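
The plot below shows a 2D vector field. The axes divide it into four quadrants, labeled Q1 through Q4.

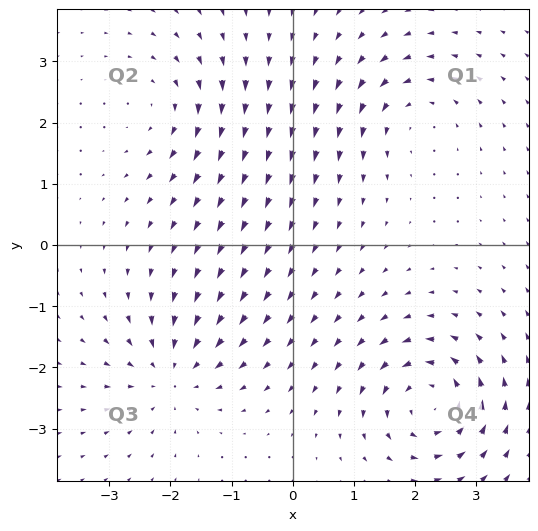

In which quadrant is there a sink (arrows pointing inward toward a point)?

Q3

The sink sits at approximately (-2.0, -2.1), which lies in quadrant Q3. The divergence there is about -5, negative as expected for a sink.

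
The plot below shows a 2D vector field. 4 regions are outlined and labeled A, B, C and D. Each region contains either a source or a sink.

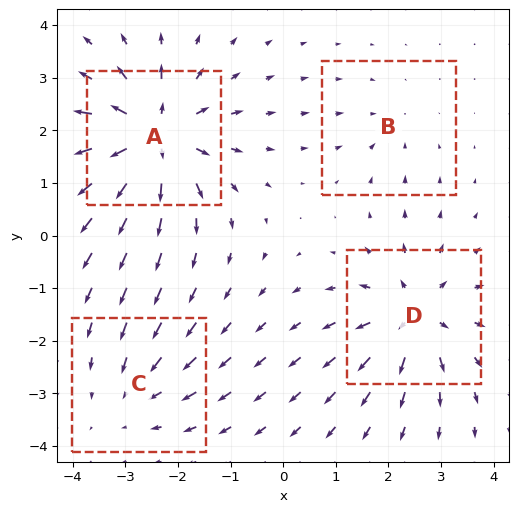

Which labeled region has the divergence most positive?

Divergence at each region's feature centre — A: about +8, B: about -2, C: about -3, D: about +6. Region A is most positive.

A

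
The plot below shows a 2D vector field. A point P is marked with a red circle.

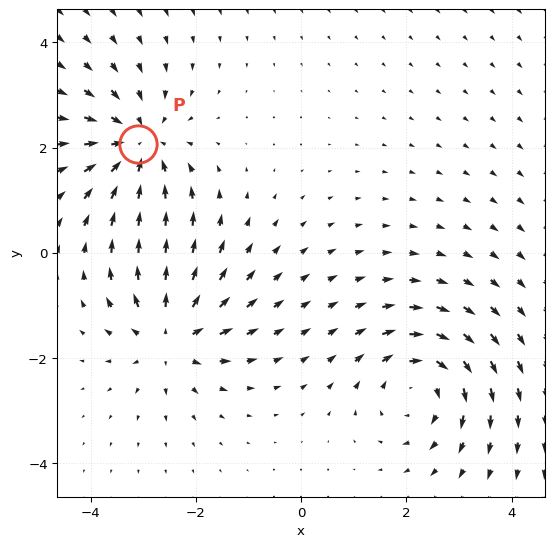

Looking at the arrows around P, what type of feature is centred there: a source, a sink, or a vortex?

At P (-3.1, 2.1) the arrows converge inward. Divergence about -5, curl ≈0 — negative divergence with near-zero curl is a sink.

sink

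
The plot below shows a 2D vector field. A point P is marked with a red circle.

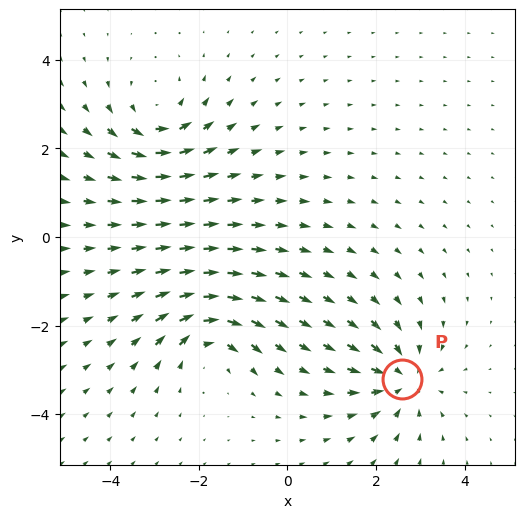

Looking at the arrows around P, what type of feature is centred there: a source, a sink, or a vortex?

At P (2.6, -3.2) the arrows converge inward. Divergence about -5, curl ≈0 — negative divergence with near-zero curl is a sink.

sink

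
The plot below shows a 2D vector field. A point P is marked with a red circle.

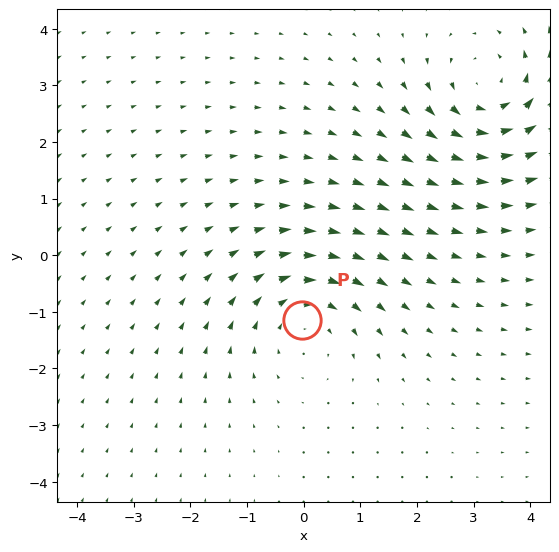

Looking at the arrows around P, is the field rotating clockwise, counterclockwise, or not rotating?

clockwise

Near P at (-0.0, -1.1) the arrows circulate clockwise. The curl (z-component) there is about -3; negative curl means clockwise rotation.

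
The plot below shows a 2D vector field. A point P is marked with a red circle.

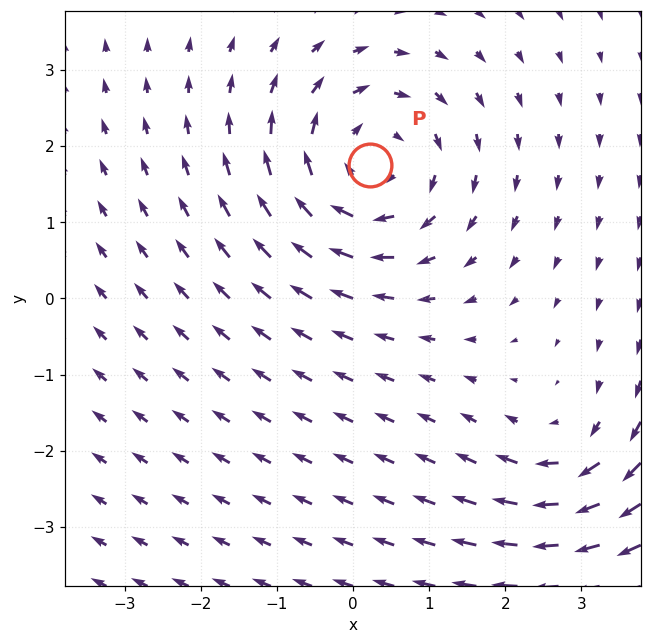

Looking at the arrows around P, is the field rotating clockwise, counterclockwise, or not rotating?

clockwise

Near P at (0.2, 1.7) the arrows circulate clockwise. The curl (z-component) there is about -4; negative curl means clockwise rotation.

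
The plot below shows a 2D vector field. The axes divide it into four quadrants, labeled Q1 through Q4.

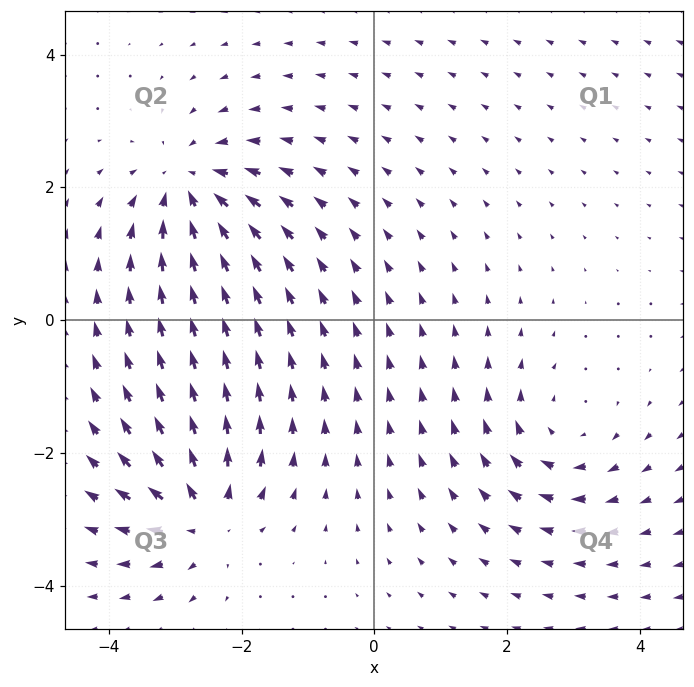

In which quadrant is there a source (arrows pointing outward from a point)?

Q3

The source sits at approximately (-2.6, -3.0), which lies in quadrant Q3. The divergence there is about +6, positive as expected for a source.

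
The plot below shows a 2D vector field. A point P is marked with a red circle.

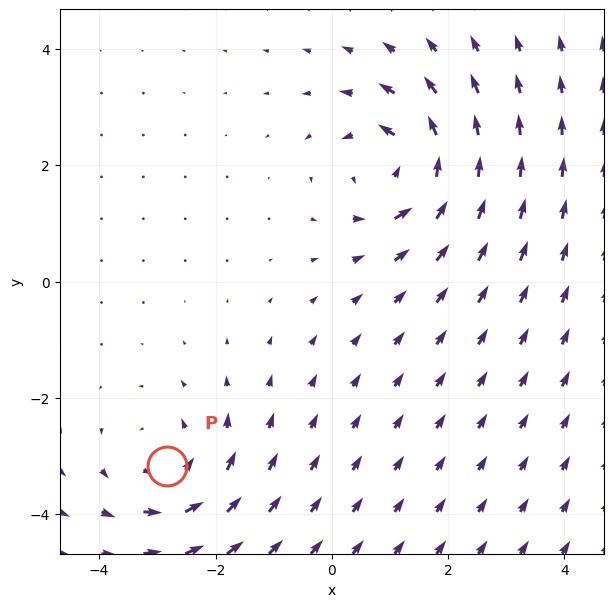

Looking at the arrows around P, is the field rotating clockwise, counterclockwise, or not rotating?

Near P at (-2.8, -3.2) the arrows circulate counterclockwise. The curl (z-component) there is about +4; positive curl means counterclockwise rotation.

counterclockwise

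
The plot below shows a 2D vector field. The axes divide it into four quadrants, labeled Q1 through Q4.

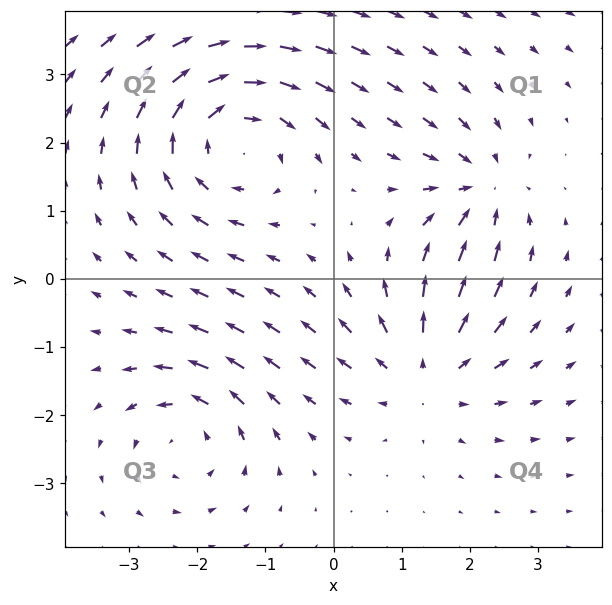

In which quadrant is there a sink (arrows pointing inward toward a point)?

Q1

The sink sits at approximately (2.2, 1.3), which lies in quadrant Q1. The divergence there is about -4, negative as expected for a sink.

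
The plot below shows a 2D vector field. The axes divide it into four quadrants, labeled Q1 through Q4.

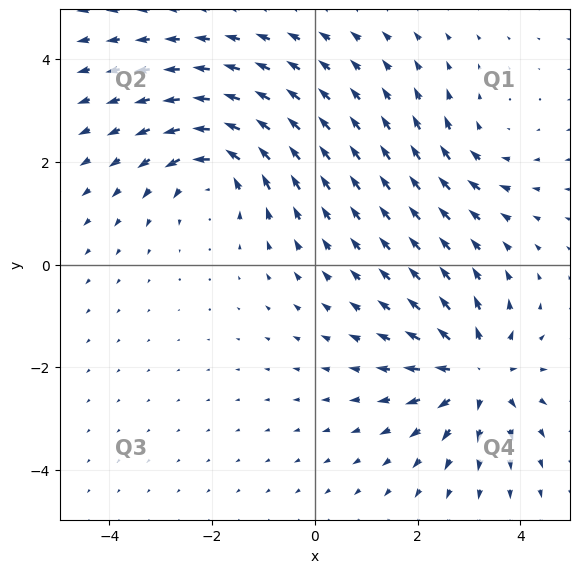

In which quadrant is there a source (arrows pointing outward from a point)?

Q4

The source sits at approximately (3.1, -2.1), which lies in quadrant Q4. The divergence there is about +5, positive as expected for a source.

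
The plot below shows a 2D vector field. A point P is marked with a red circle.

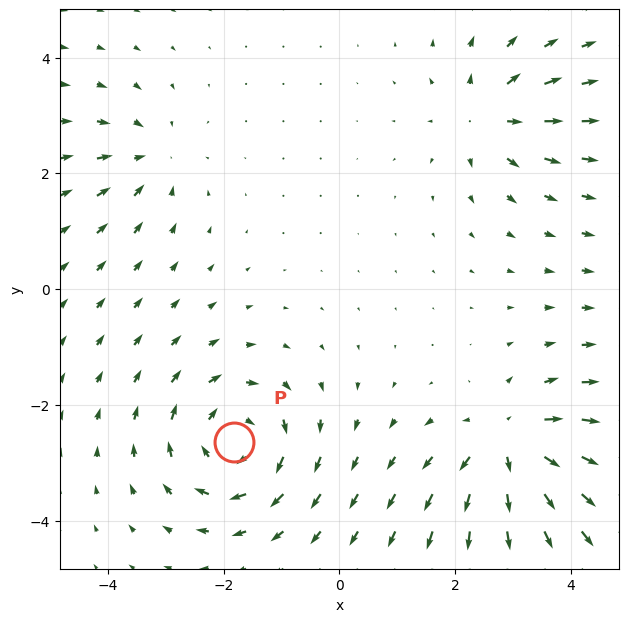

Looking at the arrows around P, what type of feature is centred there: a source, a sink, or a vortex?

vortex

At P (-1.8, -2.6) the arrows circulate clockwise. Divergence ≈0, curl about -6 — near-zero divergence with nonzero curl is a vortex.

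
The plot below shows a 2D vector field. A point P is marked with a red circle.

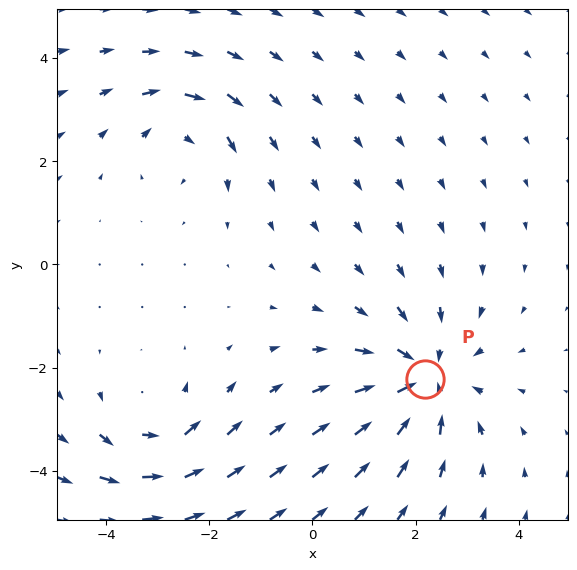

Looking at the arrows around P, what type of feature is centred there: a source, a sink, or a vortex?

sink

At P (2.2, -2.2) the arrows converge inward. Divergence about -4, curl ≈0 — negative divergence with near-zero curl is a sink.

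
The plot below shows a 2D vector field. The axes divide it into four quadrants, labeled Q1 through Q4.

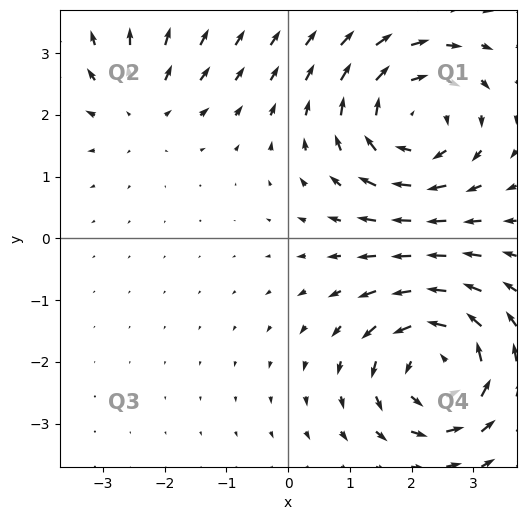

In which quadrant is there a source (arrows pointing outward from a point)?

The source sits at approximately (-2.4, 2.1), which lies in quadrant Q2. The divergence there is about +3, positive as expected for a source.

Q2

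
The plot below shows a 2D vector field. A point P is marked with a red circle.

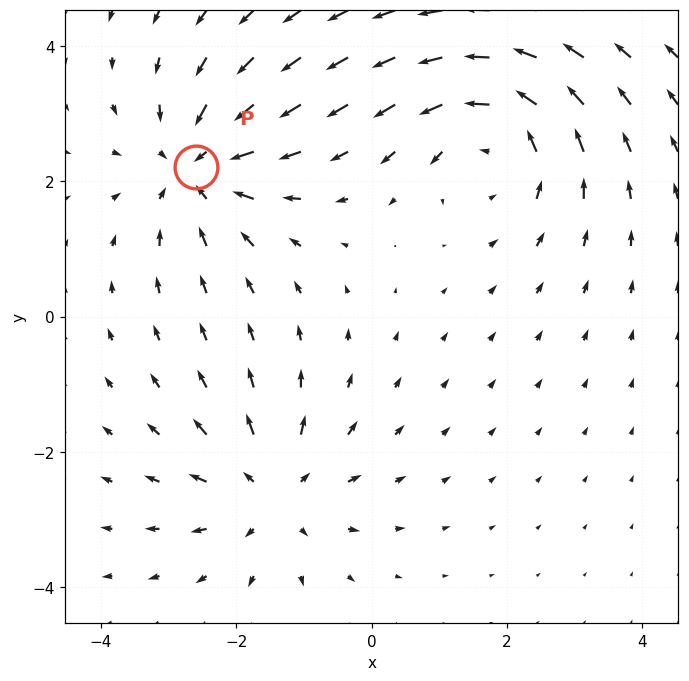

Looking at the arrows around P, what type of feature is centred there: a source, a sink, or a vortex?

At P (-2.6, 2.2) the arrows converge inward. Divergence about -4, curl ≈0 — negative divergence with near-zero curl is a sink.

sink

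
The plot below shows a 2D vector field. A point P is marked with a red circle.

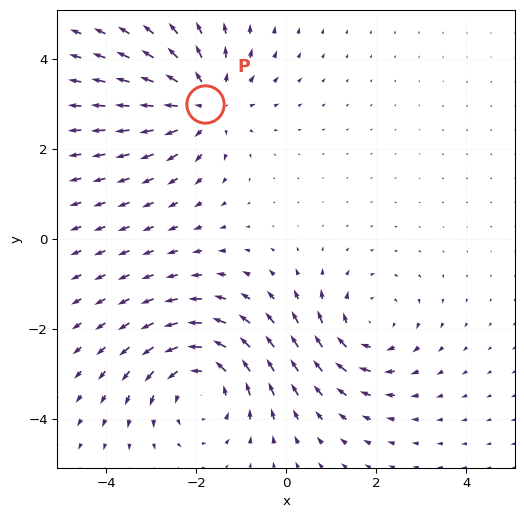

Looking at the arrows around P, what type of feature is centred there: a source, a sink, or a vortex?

source

At P (-1.8, 3.0) the arrows spread outward. Divergence about +4, curl ≈0 — positive divergence with near-zero curl is a source.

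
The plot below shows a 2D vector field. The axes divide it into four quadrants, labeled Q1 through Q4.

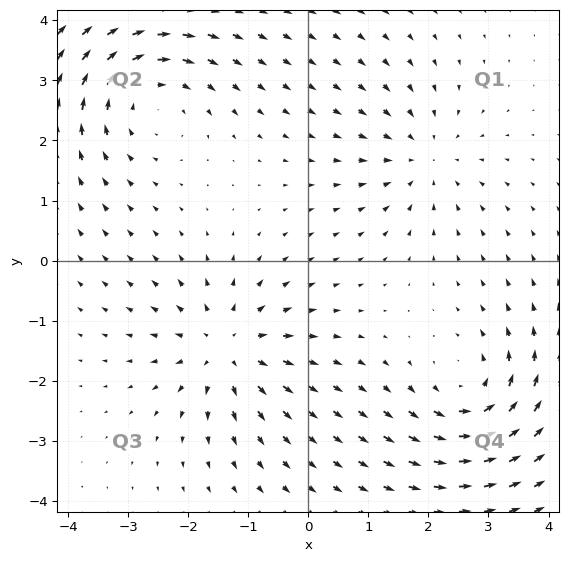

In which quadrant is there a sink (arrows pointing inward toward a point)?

Q1

The sink sits at approximately (1.9, 1.7), which lies in quadrant Q1. The divergence there is about -3, negative as expected for a sink.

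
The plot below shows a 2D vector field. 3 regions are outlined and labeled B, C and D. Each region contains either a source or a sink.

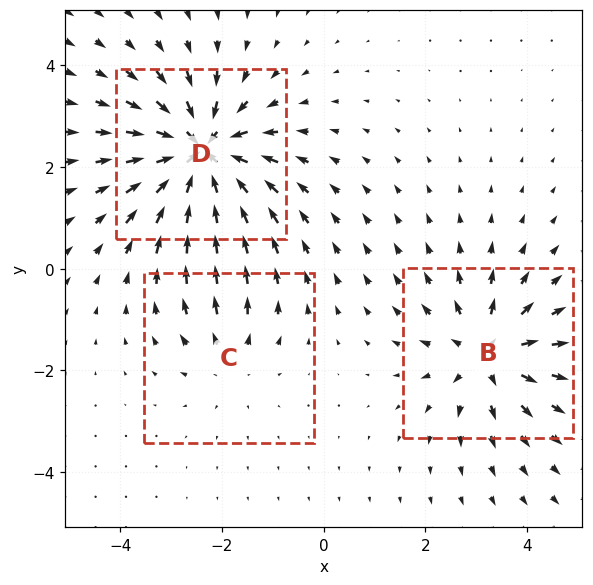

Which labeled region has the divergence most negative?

D

Divergence at each region's feature centre — B: about +4, C: about +2, D: about -6. Region D is most negative.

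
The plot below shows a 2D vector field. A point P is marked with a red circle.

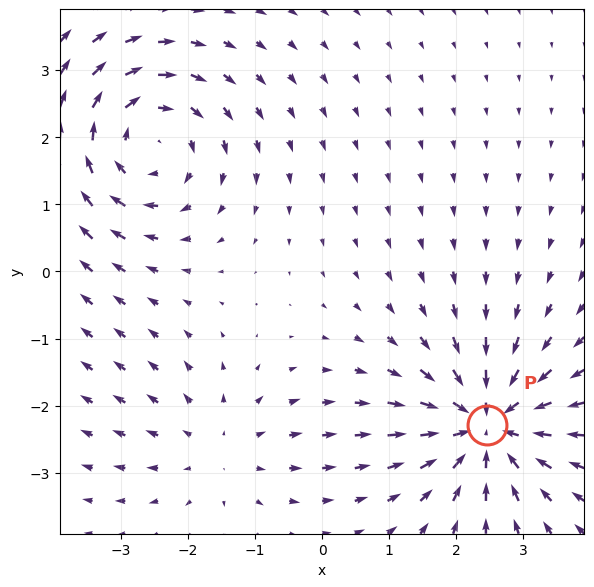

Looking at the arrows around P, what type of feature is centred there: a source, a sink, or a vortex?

At P (2.5, -2.3) the arrows converge inward. Divergence about -6, curl ≈0 — negative divergence with near-zero curl is a sink.

sink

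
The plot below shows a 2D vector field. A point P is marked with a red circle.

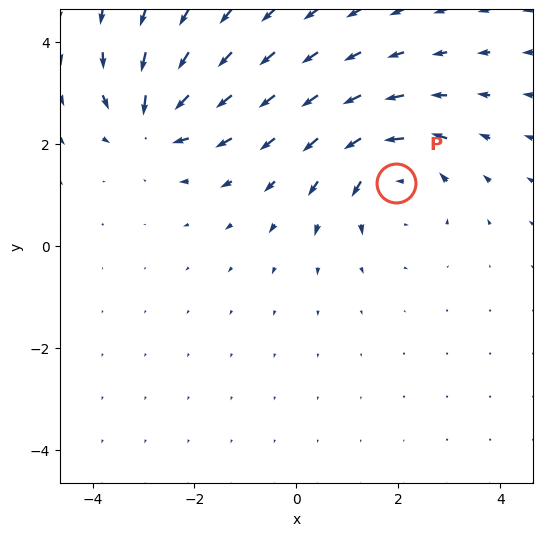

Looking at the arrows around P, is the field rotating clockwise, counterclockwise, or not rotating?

counterclockwise

Near P at (2.0, 1.2) the arrows circulate counterclockwise. The curl (z-component) there is about +4; positive curl means counterclockwise rotation.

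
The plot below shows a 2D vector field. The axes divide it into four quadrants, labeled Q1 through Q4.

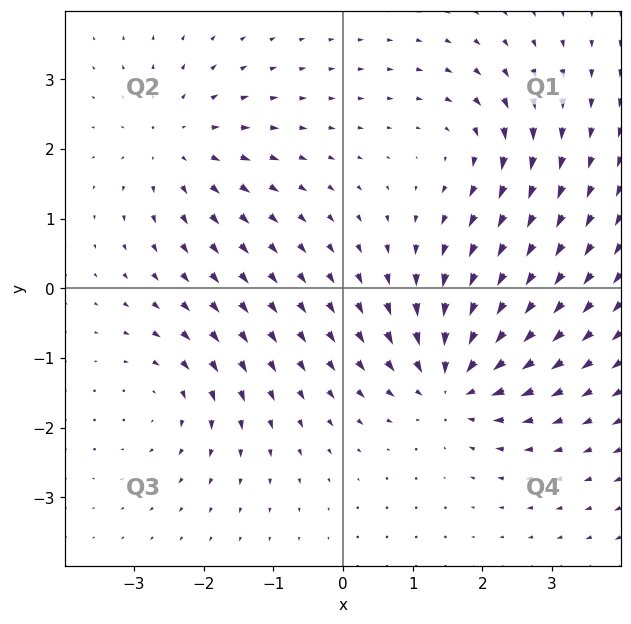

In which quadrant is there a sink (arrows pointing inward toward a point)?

Q4

The sink sits at approximately (1.6, -1.3), which lies in quadrant Q4. The divergence there is about -5, negative as expected for a sink.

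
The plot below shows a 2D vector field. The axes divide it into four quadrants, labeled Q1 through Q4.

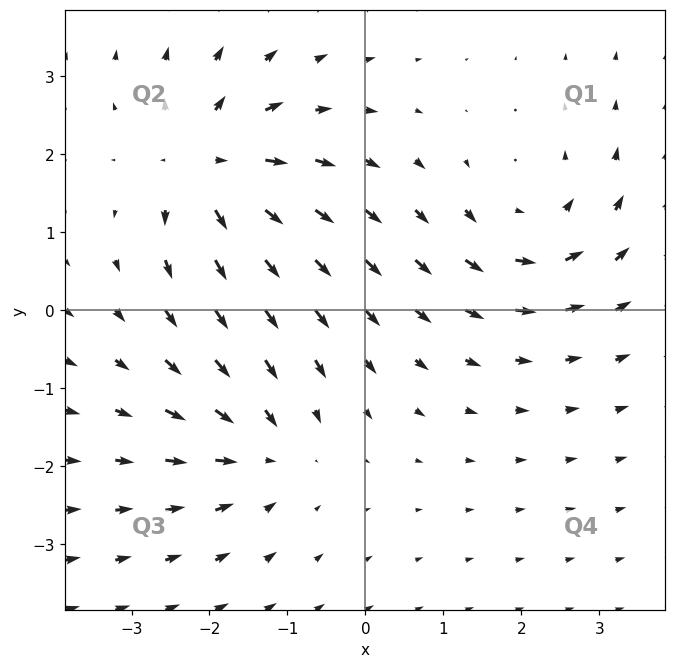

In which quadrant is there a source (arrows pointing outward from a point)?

Q2

The source sits at approximately (-2.0, 1.8), which lies in quadrant Q2. The divergence there is about +5, positive as expected for a source.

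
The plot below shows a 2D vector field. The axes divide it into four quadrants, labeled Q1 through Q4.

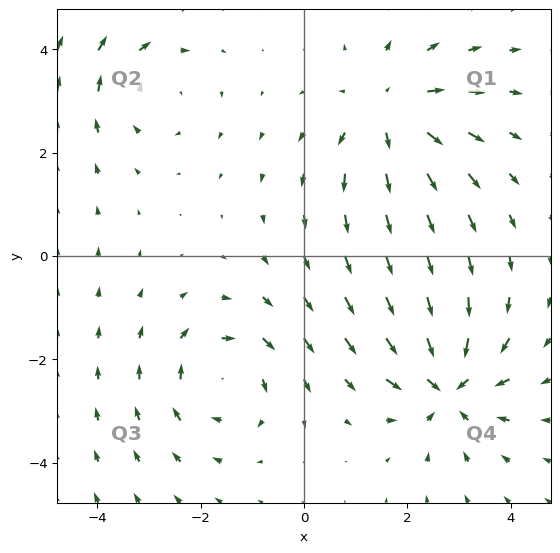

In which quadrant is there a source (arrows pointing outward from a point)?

The source sits at approximately (1.7, 2.8), which lies in quadrant Q1. The divergence there is about +4, positive as expected for a source.

Q1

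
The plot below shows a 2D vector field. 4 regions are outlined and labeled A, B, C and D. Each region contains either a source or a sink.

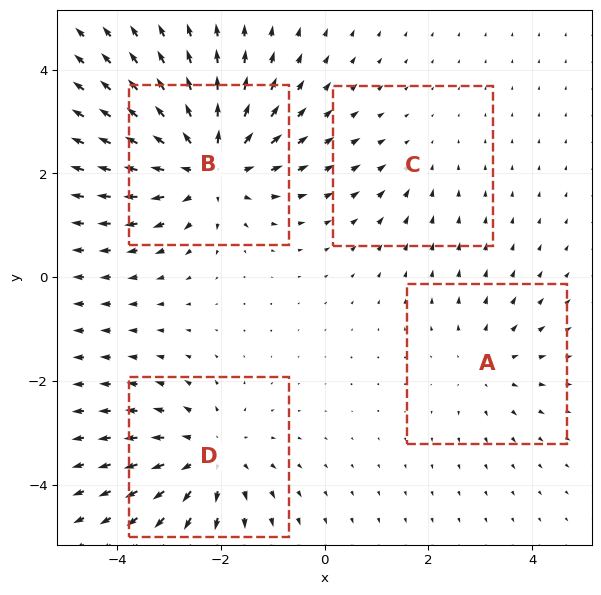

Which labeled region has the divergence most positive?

Divergence at each region's feature centre — A: about +3, B: about +6, C: about -2, D: about +5. Region B is most positive.

B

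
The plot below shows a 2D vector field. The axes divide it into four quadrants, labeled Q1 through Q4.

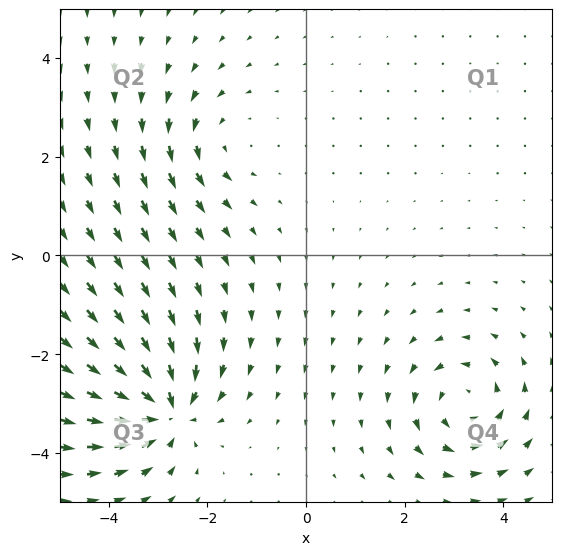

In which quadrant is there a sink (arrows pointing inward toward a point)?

The sink sits at approximately (-2.9, -3.1), which lies in quadrant Q3. The divergence there is about -7, negative as expected for a sink.

Q3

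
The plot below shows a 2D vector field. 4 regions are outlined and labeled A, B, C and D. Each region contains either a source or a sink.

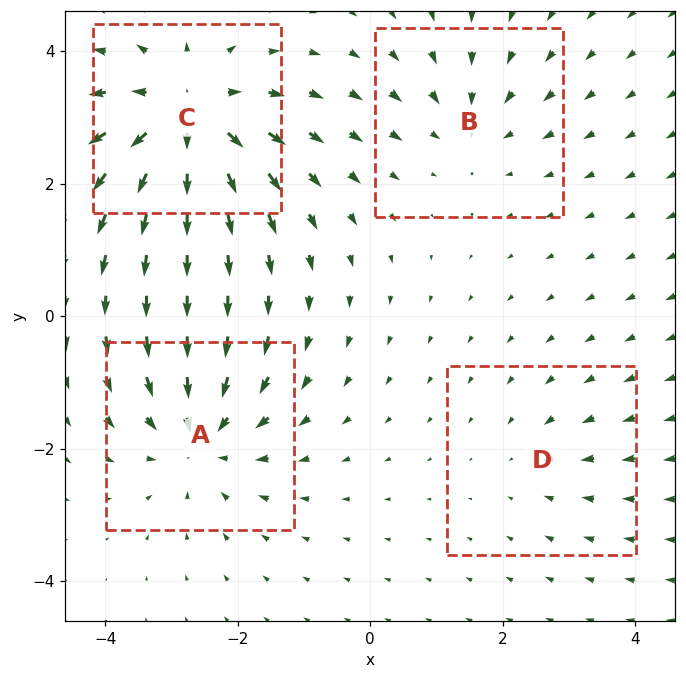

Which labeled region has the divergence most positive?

C

Divergence at each region's feature centre — A: about -5, B: about -3, C: about +6, D: about -2. Region C is most positive.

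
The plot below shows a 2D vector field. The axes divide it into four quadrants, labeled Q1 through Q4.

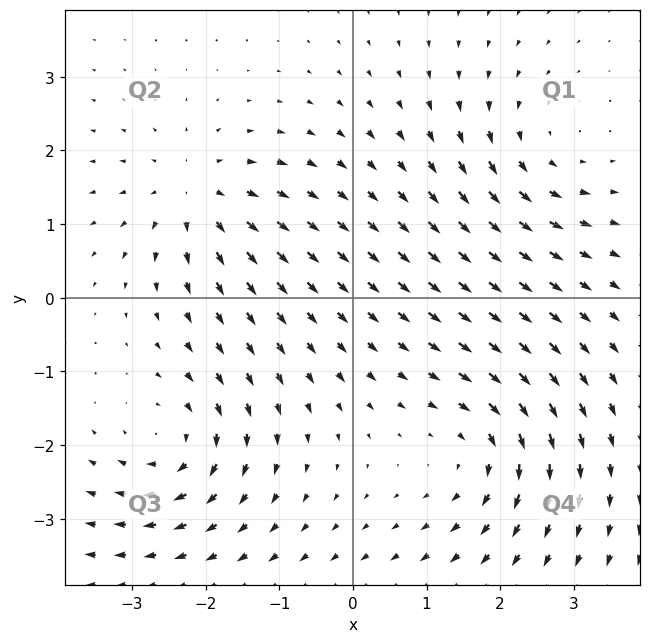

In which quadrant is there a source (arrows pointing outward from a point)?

Q2

The source sits at approximately (-2.1, 1.4), which lies in quadrant Q2. The divergence there is about +5, positive as expected for a source.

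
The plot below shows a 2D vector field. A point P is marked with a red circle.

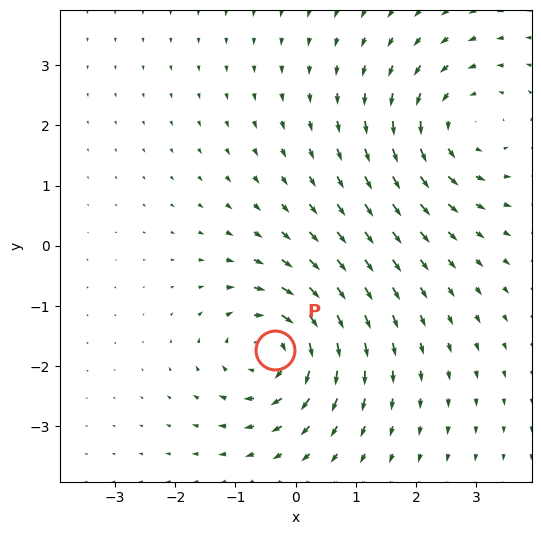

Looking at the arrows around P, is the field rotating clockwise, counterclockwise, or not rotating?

clockwise

Near P at (-0.3, -1.7) the arrows circulate clockwise. The curl (z-component) there is about -4; negative curl means clockwise rotation.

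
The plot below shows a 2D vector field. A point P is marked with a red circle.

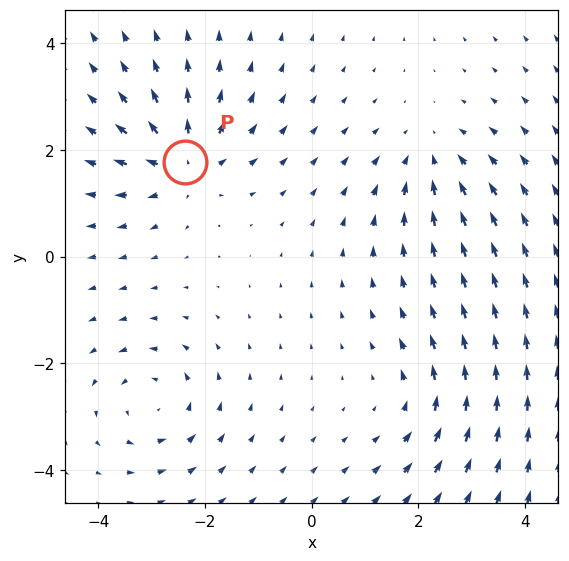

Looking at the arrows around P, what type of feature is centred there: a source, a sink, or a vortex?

source

At P (-2.4, 1.8) the arrows spread outward. Divergence about +4, curl ≈0 — positive divergence with near-zero curl is a source.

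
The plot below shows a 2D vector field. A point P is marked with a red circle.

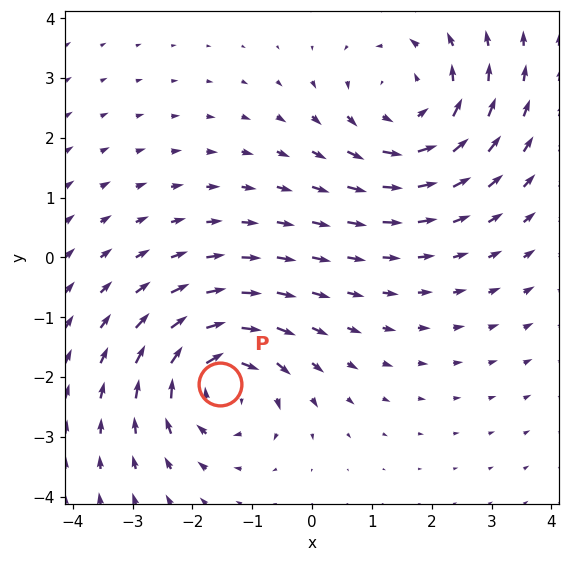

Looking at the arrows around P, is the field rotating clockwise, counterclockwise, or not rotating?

clockwise

Near P at (-1.5, -2.1) the arrows circulate clockwise. The curl (z-component) there is about -4; negative curl means clockwise rotation.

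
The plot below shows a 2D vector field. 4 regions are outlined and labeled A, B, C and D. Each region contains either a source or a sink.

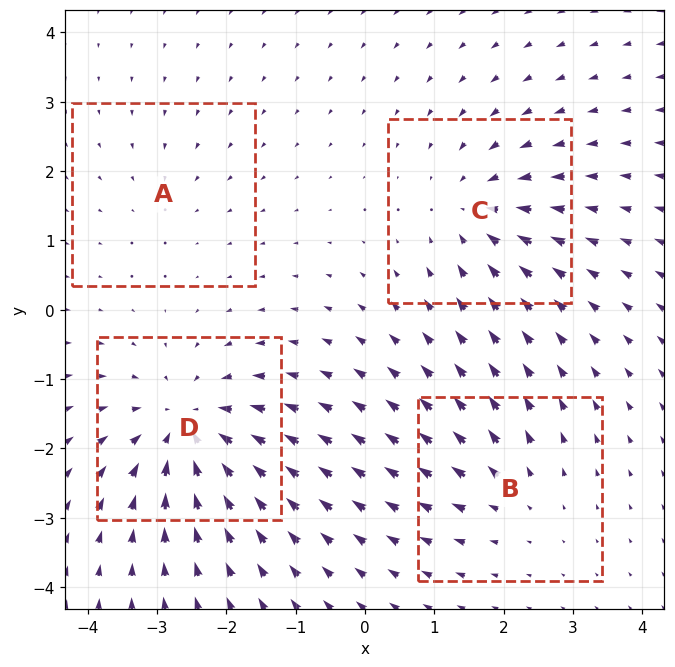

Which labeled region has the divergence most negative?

D

Divergence at each region's feature centre — A: about -2, B: about +3, C: about -5, D: about -7. Region D is most negative.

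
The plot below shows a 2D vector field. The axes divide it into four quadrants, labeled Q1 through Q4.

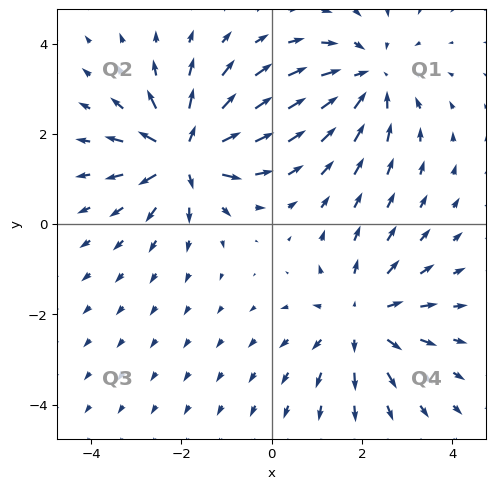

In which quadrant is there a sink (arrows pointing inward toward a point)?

Q1

The sink sits at approximately (2.1, 3.2), which lies in quadrant Q1. The divergence there is about -4, negative as expected for a sink.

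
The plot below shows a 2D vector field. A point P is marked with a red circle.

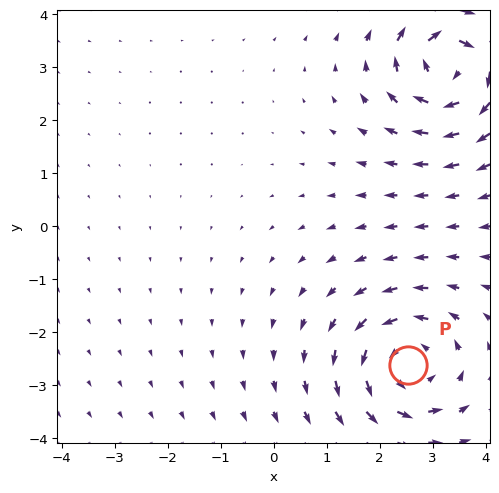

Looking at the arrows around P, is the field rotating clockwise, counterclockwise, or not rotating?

Near P at (2.5, -2.6) the arrows circulate counterclockwise. The curl (z-component) there is about +3; positive curl means counterclockwise rotation.

counterclockwise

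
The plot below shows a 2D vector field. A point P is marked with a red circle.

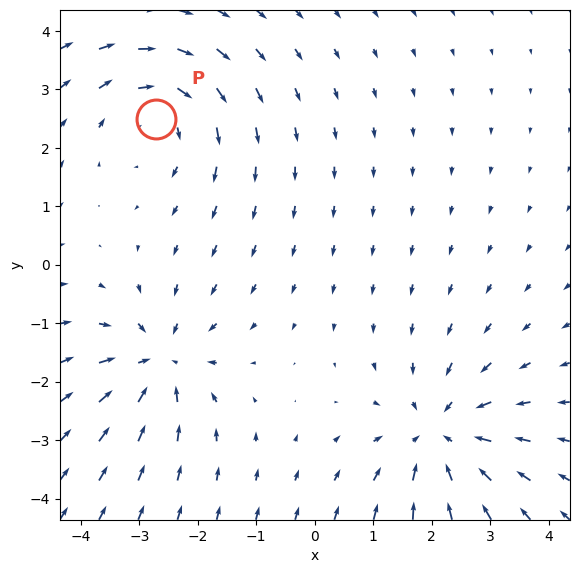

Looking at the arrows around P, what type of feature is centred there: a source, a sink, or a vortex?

At P (-2.7, 2.5) the arrows circulate clockwise. Divergence ≈0, curl about -4 — near-zero divergence with nonzero curl is a vortex.

vortex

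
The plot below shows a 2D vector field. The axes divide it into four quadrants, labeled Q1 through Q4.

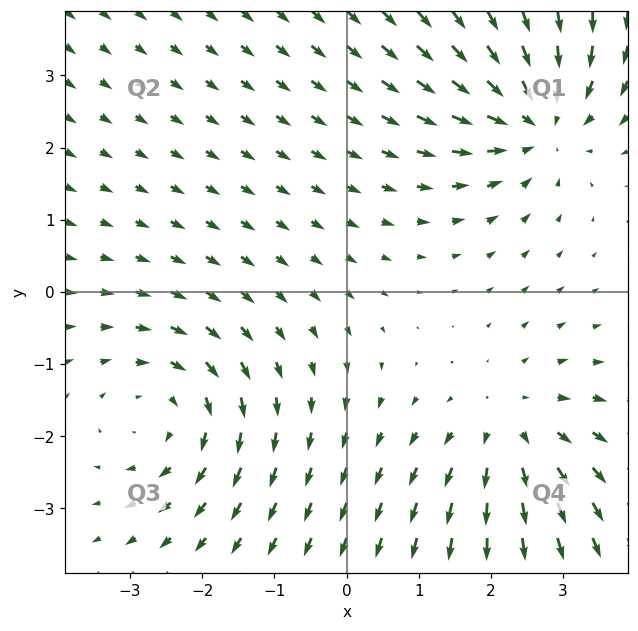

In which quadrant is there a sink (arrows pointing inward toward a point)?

The sink sits at approximately (2.6, 2.4), which lies in quadrant Q1. The divergence there is about -4, negative as expected for a sink.

Q1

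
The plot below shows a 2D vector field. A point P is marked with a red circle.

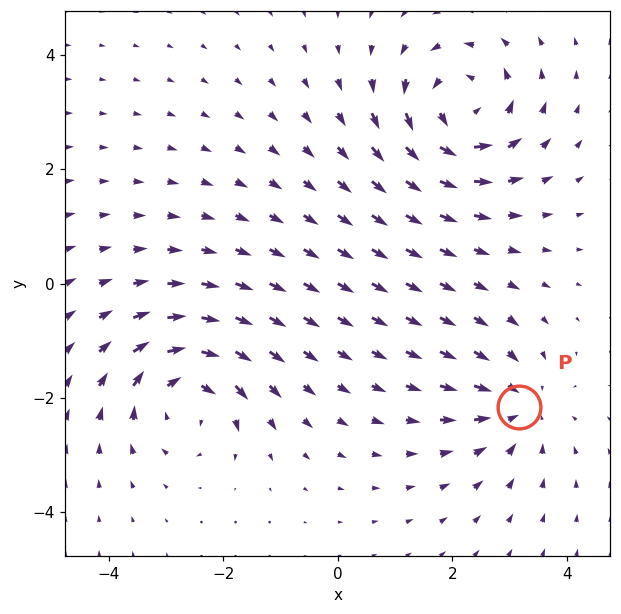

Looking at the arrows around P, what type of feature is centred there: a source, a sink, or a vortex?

At P (3.2, -2.2) the arrows converge inward. Divergence about -3, curl ≈0 — negative divergence with near-zero curl is a sink.

sink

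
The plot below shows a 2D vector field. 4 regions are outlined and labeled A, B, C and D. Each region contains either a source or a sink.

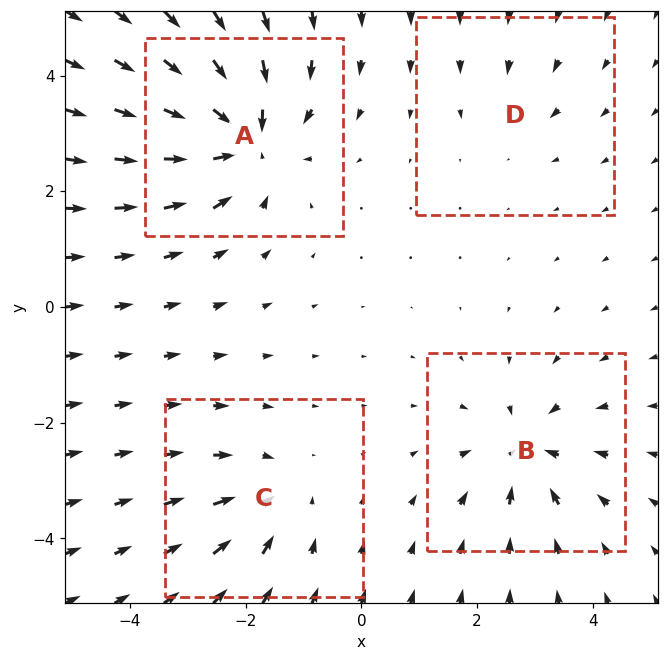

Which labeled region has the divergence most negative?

A

Divergence at each region's feature centre — A: about -8, B: about -5, C: about -4, D: about -2. Region A is most negative.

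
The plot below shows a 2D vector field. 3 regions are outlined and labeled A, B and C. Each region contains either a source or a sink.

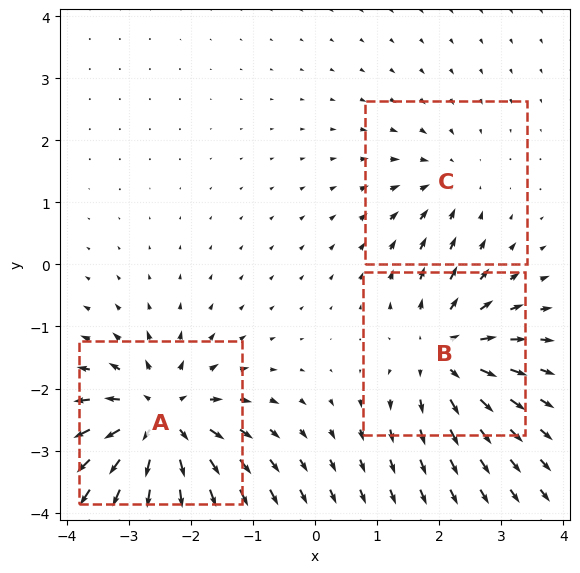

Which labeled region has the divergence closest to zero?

C

Divergence at each region's feature centre — A: about +5, B: about +4, C: about -2. Region C is closest to zero.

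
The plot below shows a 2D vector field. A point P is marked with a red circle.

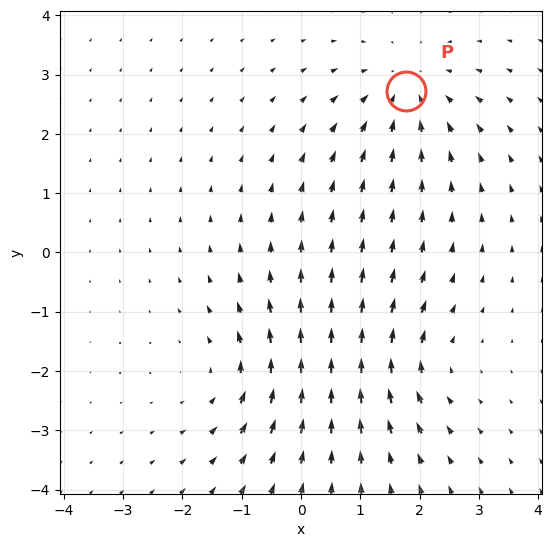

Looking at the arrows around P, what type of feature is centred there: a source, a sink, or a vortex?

sink

At P (1.8, 2.7) the arrows converge inward. Divergence about -4, curl ≈0 — negative divergence with near-zero curl is a sink.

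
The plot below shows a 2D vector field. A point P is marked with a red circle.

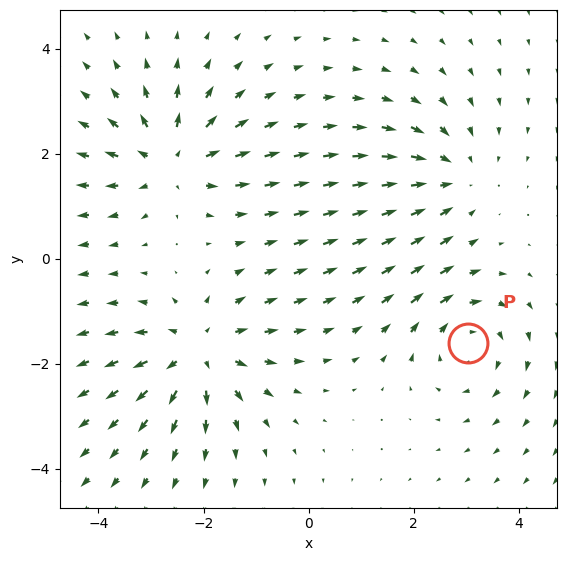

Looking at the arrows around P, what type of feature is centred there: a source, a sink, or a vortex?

At P (3.0, -1.6) the arrows circulate clockwise. Divergence ≈0, curl about -4 — near-zero divergence with nonzero curl is a vortex.

vortex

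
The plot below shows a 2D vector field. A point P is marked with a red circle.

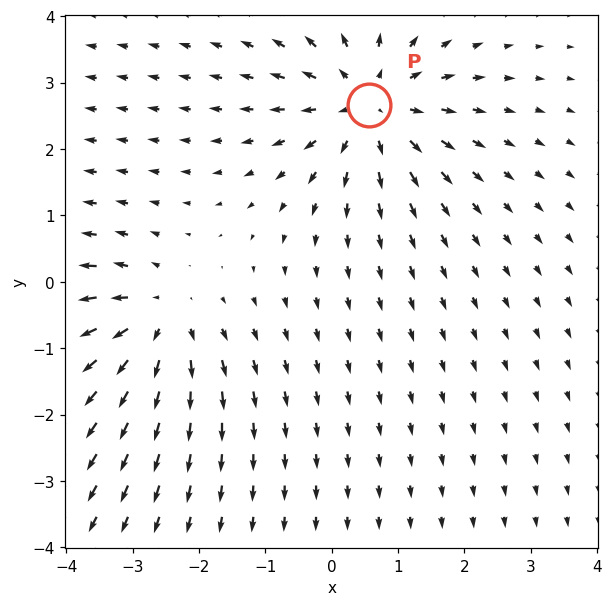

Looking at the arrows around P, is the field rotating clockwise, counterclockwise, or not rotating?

Near P at (0.6, 2.7) the arrows show no circulation. The curl there is ≈0.

not rotating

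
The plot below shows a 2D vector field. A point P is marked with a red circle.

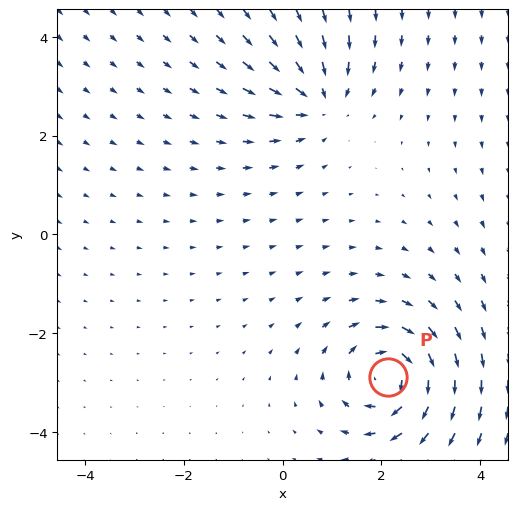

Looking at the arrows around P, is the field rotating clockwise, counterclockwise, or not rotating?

clockwise

Near P at (2.1, -2.9) the arrows circulate clockwise. The curl (z-component) there is about -5; negative curl means clockwise rotation.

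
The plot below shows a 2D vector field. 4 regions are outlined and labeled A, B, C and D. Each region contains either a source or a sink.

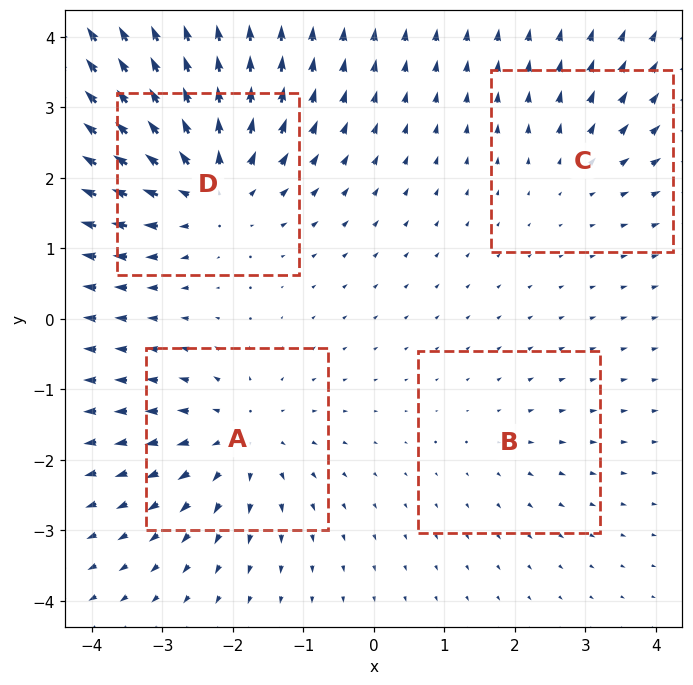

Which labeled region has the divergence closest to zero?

Divergence at each region's feature centre — A: about +5, B: about +2, C: about +3, D: about +7. Region B is closest to zero.

B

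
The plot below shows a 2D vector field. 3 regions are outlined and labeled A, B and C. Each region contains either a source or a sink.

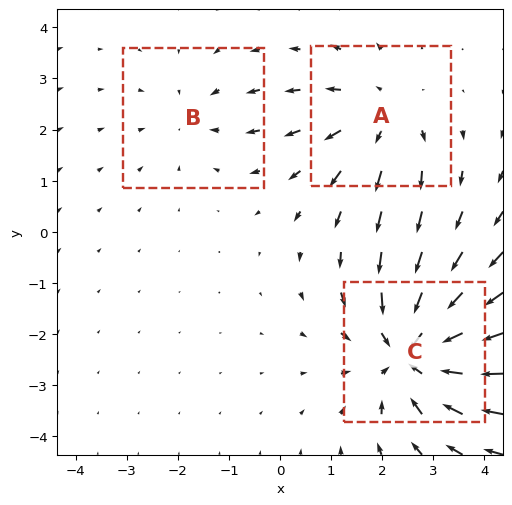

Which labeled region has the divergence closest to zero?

B

Divergence at each region's feature centre — A: about +3, B: about -2, C: about -4. Region B is closest to zero.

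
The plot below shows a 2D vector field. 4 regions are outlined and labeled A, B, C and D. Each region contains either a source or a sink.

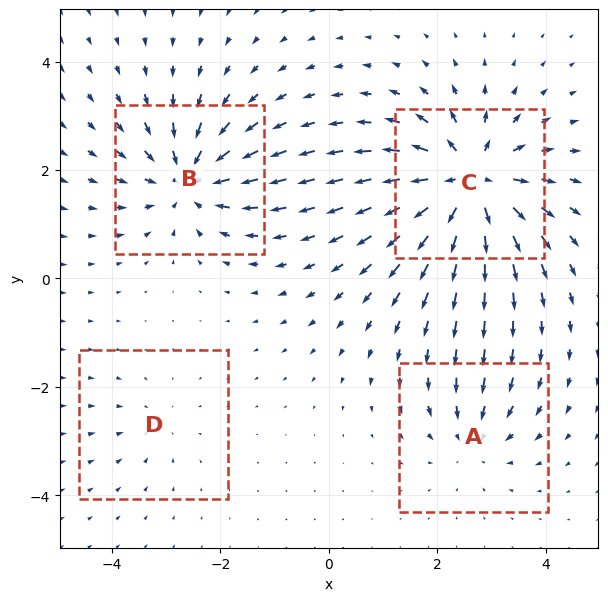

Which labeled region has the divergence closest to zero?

Divergence at each region's feature centre — A: about -4, B: about -6, C: about +8, D: about -2. Region D is closest to zero.

D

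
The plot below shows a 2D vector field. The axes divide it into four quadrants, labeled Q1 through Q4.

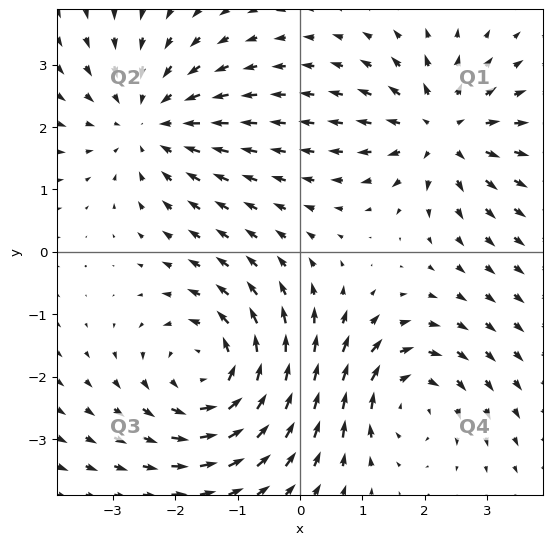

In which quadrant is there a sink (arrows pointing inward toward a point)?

Q2

The sink sits at approximately (-2.4, 2.1), which lies in quadrant Q2. The divergence there is about -3, negative as expected for a sink.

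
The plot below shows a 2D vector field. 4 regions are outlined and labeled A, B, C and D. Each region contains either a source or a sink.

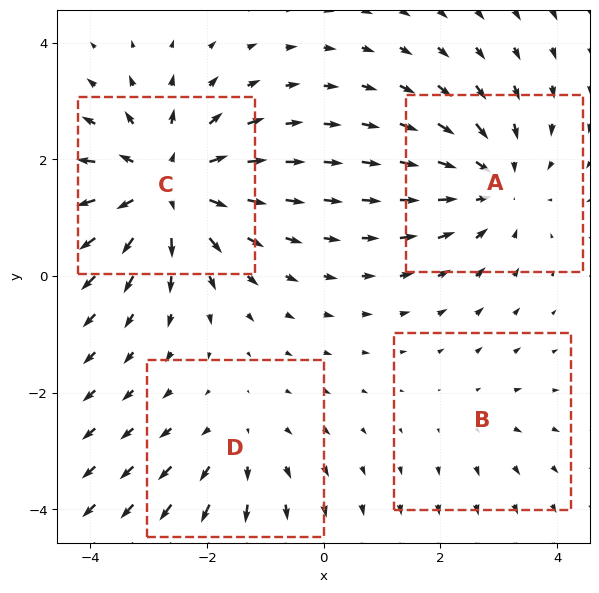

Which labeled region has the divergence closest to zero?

B

Divergence at each region's feature centre — A: about -4, B: about +2, C: about +6, D: about +3. Region B is closest to zero.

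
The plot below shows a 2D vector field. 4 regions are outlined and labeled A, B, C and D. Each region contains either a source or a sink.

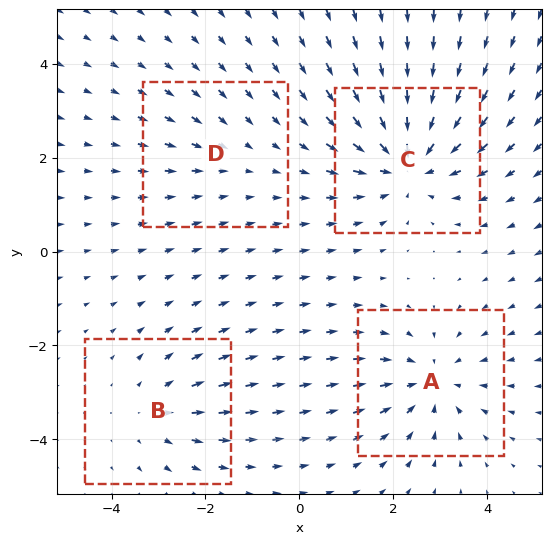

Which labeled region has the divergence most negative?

C

Divergence at each region's feature centre — A: about -4, B: about +3, C: about -6, D: about -2. Region C is most negative.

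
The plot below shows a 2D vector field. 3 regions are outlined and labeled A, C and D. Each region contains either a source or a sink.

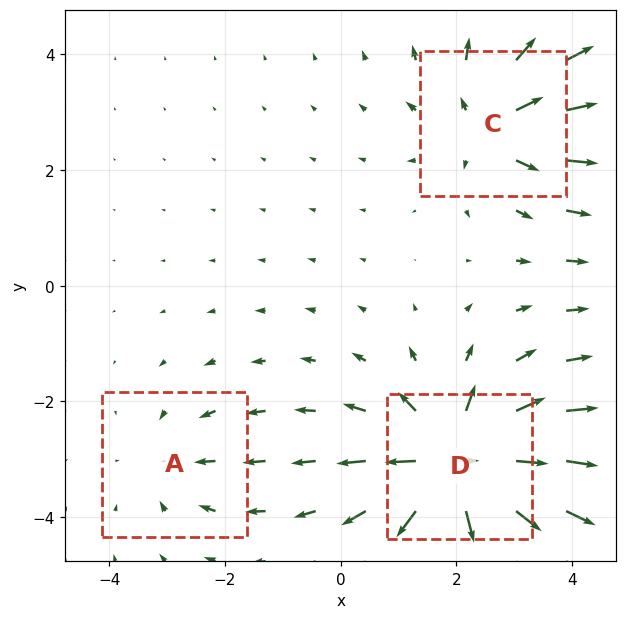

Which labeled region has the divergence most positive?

D

Divergence at each region's feature centre — A: about -2, C: about +4, D: about +6. Region D is most positive.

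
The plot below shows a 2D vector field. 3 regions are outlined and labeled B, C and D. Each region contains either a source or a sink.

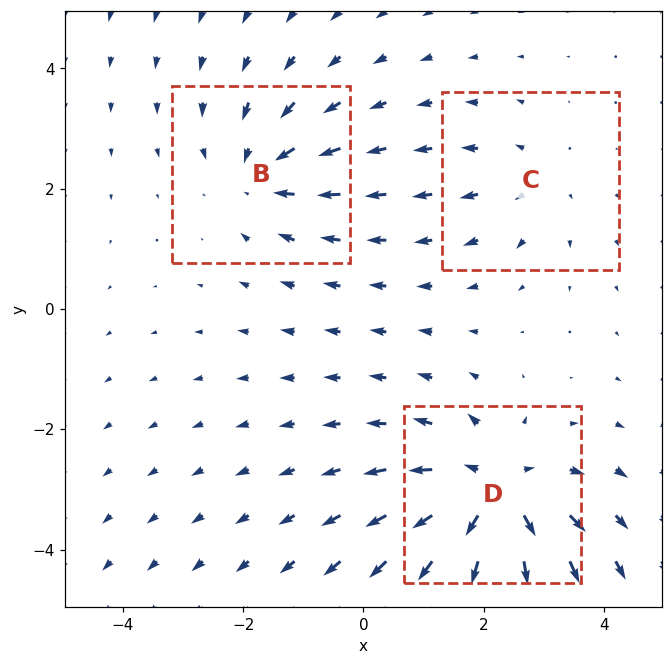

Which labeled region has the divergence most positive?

Divergence at each region's feature centre — B: about -3, C: about +2, D: about +5. Region D is most positive.

D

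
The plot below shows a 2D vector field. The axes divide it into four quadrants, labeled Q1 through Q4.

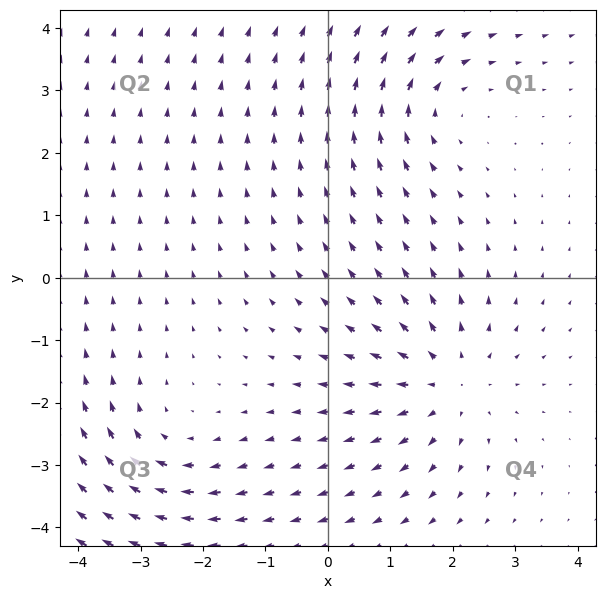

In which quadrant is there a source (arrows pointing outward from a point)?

Q4

The source sits at approximately (1.9, -1.7), which lies in quadrant Q4. The divergence there is about +3, positive as expected for a source.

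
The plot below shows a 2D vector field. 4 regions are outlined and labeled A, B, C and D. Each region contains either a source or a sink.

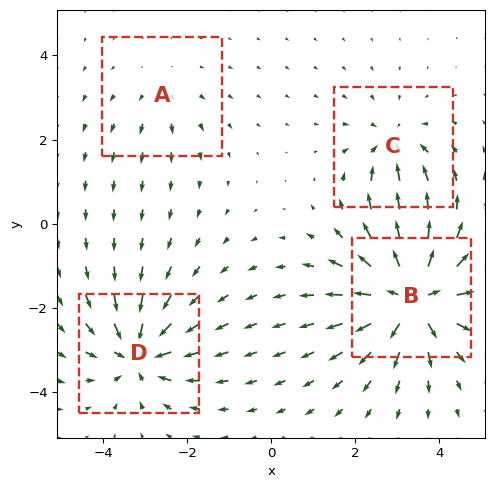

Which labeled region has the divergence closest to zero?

Divergence at each region's feature centre — A: about +2, B: about +8, C: about -4, D: about -6. Region A is closest to zero.

A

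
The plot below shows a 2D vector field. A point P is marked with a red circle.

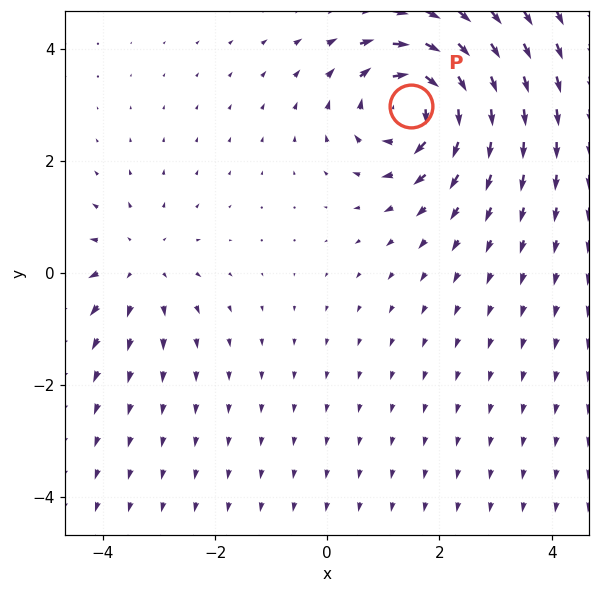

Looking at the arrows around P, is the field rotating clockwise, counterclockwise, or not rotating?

Near P at (1.5, 3.0) the arrows circulate clockwise. The curl (z-component) there is about -6; negative curl means clockwise rotation.

clockwise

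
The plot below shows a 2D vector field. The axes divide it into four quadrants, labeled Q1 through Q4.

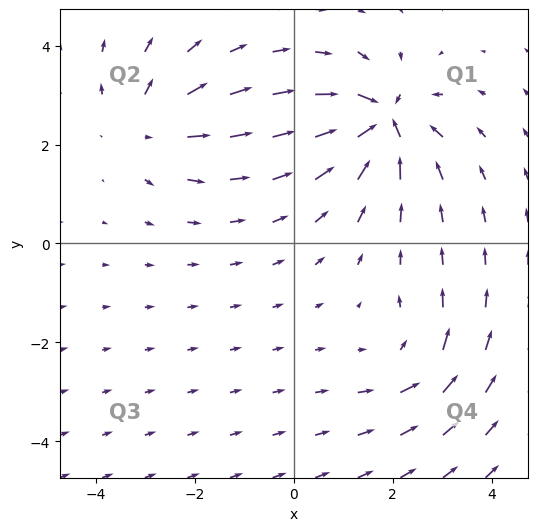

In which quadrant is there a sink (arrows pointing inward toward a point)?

Q1

The sink sits at approximately (1.8, 2.5), which lies in quadrant Q1. The divergence there is about -7, negative as expected for a sink.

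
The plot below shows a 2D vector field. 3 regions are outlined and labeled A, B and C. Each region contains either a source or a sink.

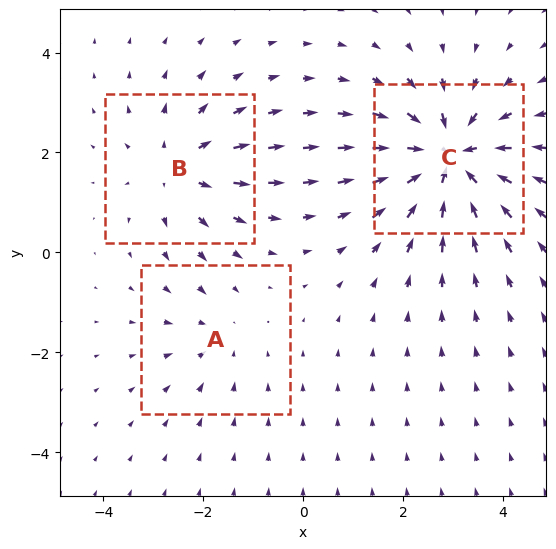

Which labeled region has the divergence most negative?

C

Divergence at each region's feature centre — A: about -2, B: about +3, C: about -5. Region C is most negative.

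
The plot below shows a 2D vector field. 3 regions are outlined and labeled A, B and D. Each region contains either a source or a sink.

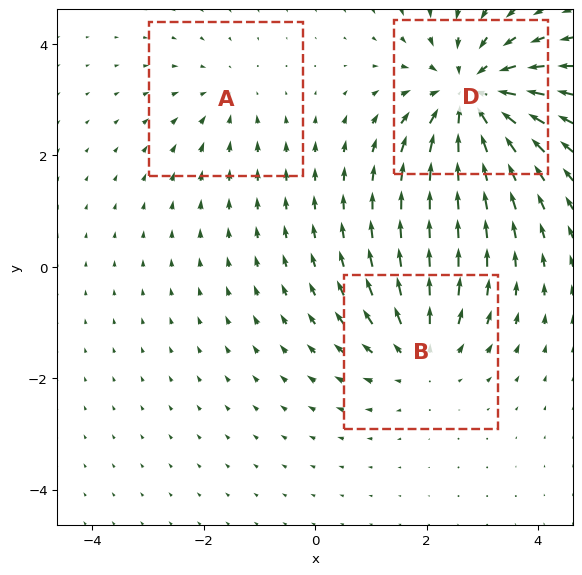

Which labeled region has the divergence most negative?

D

Divergence at each region's feature centre — A: about -2, B: about +3, D: about -5. Region D is most negative.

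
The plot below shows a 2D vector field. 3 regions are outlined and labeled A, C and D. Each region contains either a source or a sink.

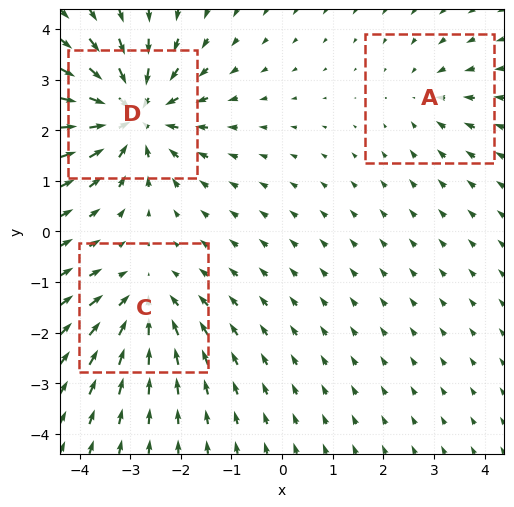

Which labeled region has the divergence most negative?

D

Divergence at each region's feature centre — A: about -2, C: about -3, D: about -5. Region D is most negative.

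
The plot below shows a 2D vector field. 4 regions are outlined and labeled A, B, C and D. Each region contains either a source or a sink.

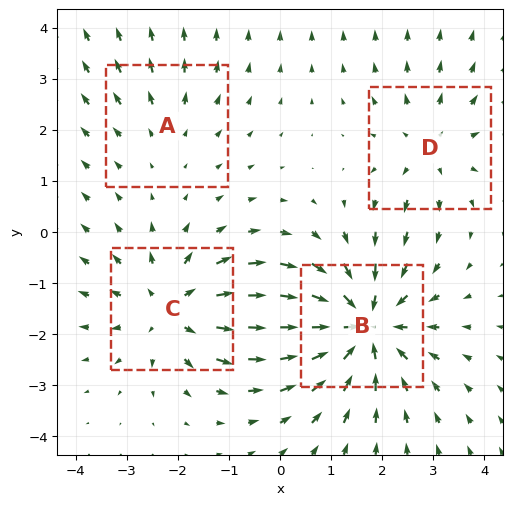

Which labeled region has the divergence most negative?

Divergence at each region's feature centre — A: about +2, B: about -6, C: about +4, D: about +3. Region B is most negative.

B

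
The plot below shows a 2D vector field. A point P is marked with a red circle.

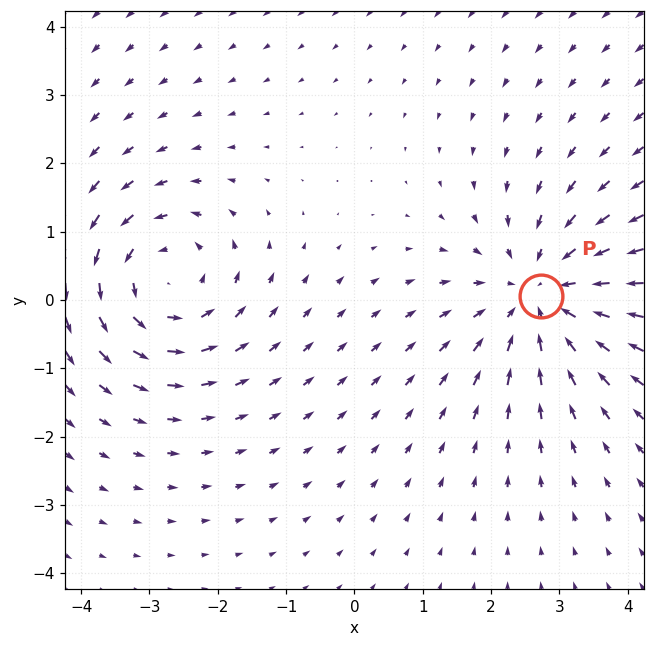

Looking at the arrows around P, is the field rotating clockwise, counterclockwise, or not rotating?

Near P at (2.7, 0.1) the arrows show no circulation. The curl there is ≈0.

not rotating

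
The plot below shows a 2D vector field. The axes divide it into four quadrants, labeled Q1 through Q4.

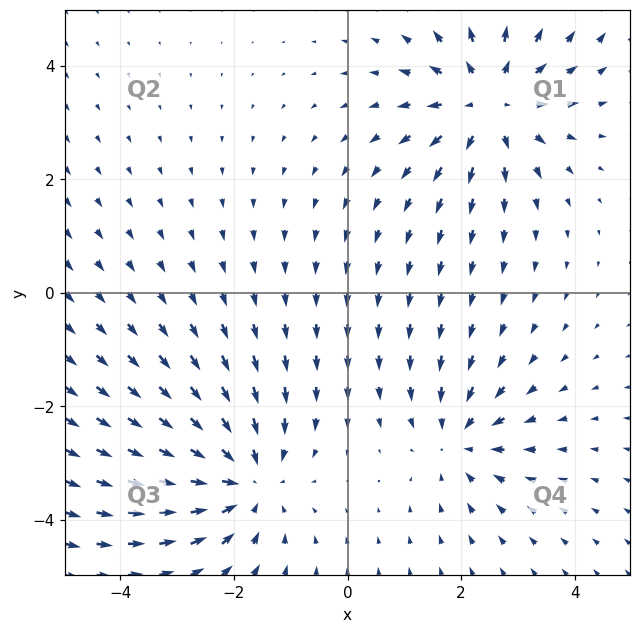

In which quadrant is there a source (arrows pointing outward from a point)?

Q1

The source sits at approximately (2.5, 3.3), which lies in quadrant Q1. The divergence there is about +4, positive as expected for a source.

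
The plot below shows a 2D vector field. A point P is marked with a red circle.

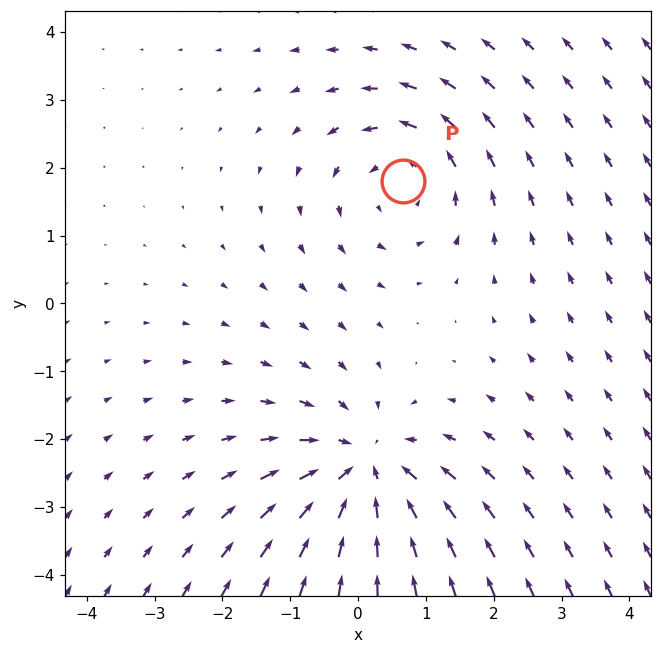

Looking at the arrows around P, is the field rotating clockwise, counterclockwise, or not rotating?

counterclockwise

Near P at (0.7, 1.8) the arrows circulate counterclockwise. The curl (z-component) there is about +3; positive curl means counterclockwise rotation.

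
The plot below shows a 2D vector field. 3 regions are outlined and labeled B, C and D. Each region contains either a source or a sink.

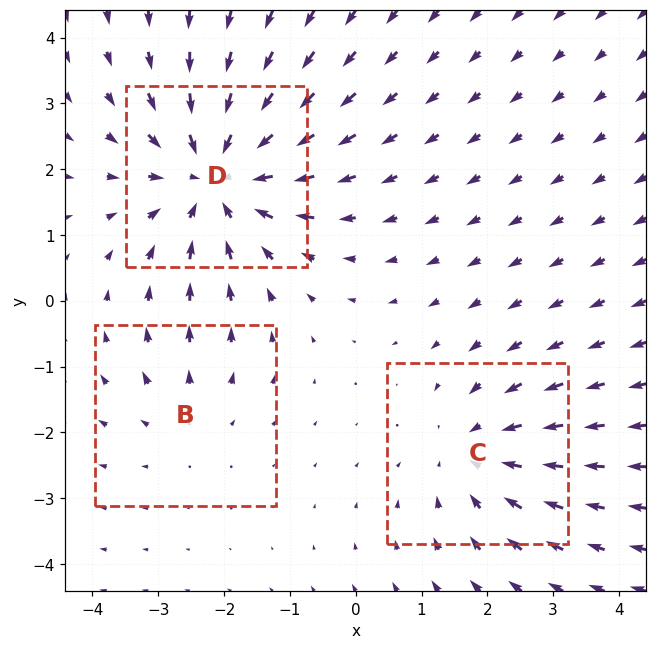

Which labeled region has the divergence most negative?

Divergence at each region's feature centre — B: about +2, C: about -3, D: about -4. Region D is most negative.

D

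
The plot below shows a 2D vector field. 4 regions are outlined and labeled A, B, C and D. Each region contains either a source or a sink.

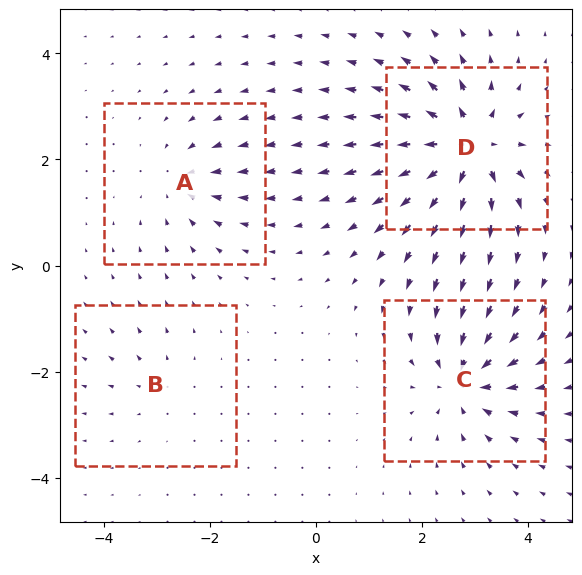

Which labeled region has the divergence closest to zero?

Divergence at each region's feature centre — A: about -4, B: about +2, C: about -6, D: about +8. Region B is closest to zero.

B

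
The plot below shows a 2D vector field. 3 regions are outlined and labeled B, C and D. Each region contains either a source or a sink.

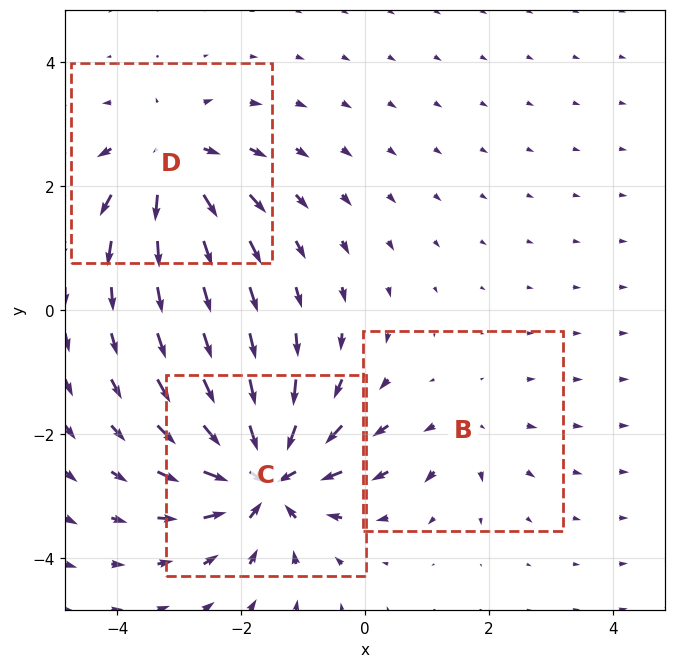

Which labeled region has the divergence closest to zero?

Divergence at each region's feature centre — B: about +2, C: about -6, D: about +4. Region B is closest to zero.

B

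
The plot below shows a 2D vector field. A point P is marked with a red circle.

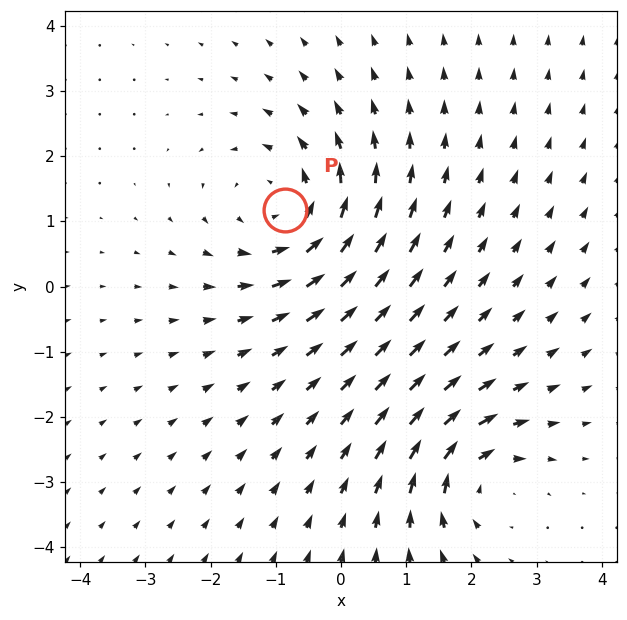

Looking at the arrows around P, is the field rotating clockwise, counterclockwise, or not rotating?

counterclockwise

Near P at (-0.9, 1.2) the arrows circulate counterclockwise. The curl (z-component) there is about +4; positive curl means counterclockwise rotation.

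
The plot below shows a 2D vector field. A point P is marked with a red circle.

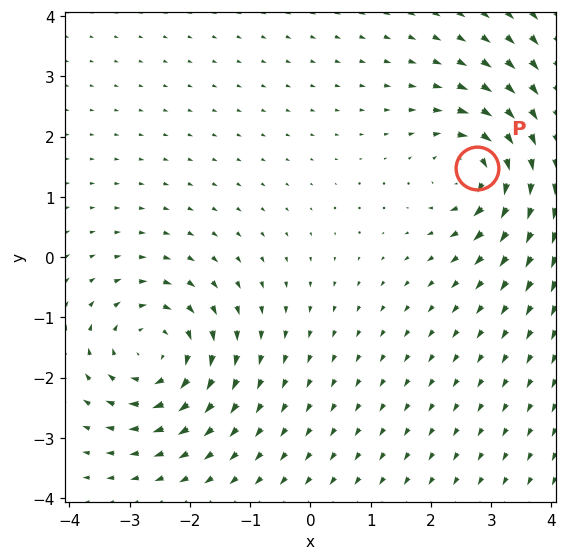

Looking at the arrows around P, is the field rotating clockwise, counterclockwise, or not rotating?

Near P at (2.8, 1.5) the arrows circulate clockwise. The curl (z-component) there is about -6; negative curl means clockwise rotation.

clockwise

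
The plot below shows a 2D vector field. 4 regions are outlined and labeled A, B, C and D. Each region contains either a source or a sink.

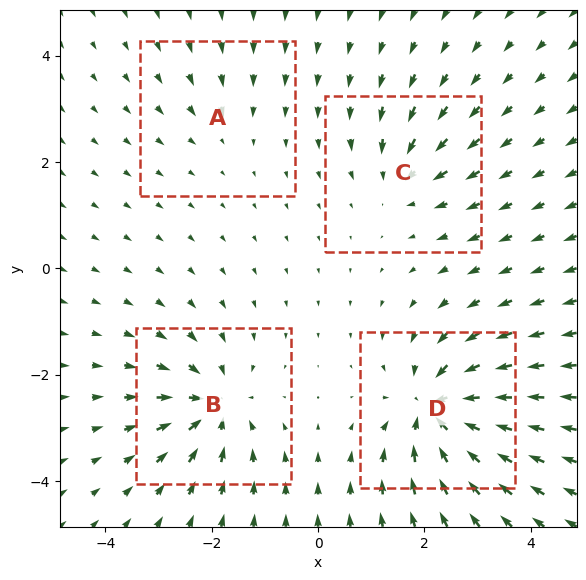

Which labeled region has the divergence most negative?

Divergence at each region's feature centre — A: about -2, B: about -7, C: about -4, D: about -9. Region D is most negative.

D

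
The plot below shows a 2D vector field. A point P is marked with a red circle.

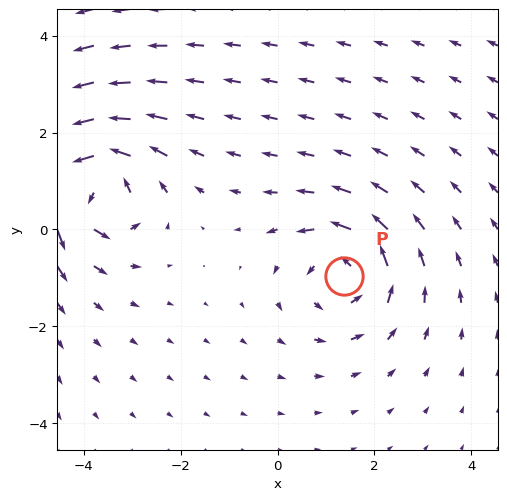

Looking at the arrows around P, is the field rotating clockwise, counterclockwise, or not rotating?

counterclockwise

Near P at (1.4, -1.0) the arrows circulate counterclockwise. The curl (z-component) there is about +4; positive curl means counterclockwise rotation.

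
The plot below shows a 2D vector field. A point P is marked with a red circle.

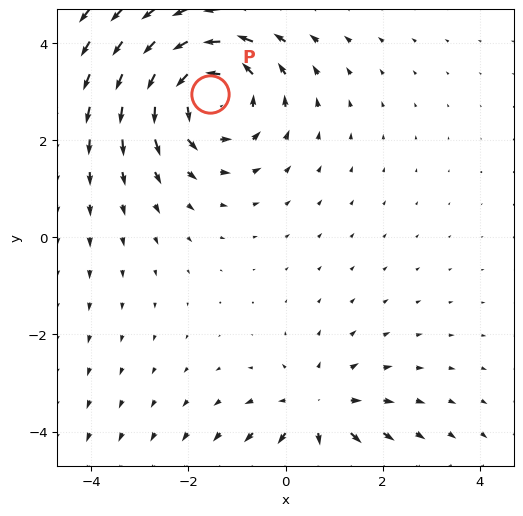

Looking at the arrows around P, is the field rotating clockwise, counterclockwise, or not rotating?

Near P at (-1.6, 3.0) the arrows circulate counterclockwise. The curl (z-component) there is about +4; positive curl means counterclockwise rotation.

counterclockwise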